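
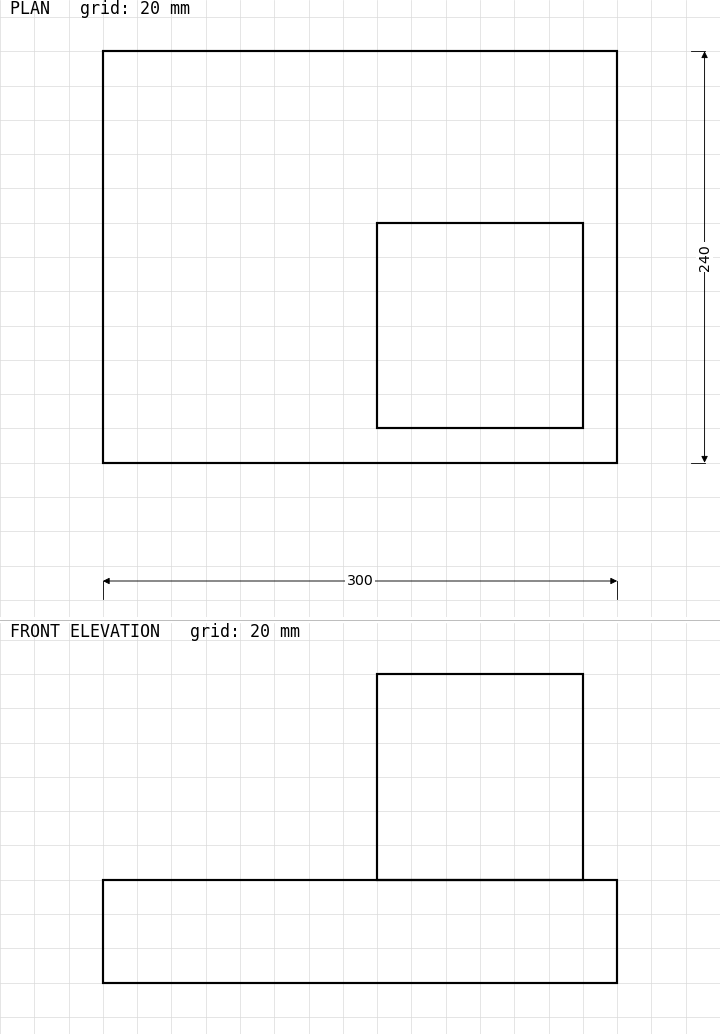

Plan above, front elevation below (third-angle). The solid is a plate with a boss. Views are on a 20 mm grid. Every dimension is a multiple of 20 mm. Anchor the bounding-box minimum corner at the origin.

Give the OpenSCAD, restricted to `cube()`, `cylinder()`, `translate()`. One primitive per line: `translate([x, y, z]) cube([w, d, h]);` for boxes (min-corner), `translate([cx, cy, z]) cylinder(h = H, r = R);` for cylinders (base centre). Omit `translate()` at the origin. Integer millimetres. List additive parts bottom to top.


cube([300, 240, 60]);
translate([160, 20, 60]) cube([120, 120, 120]);


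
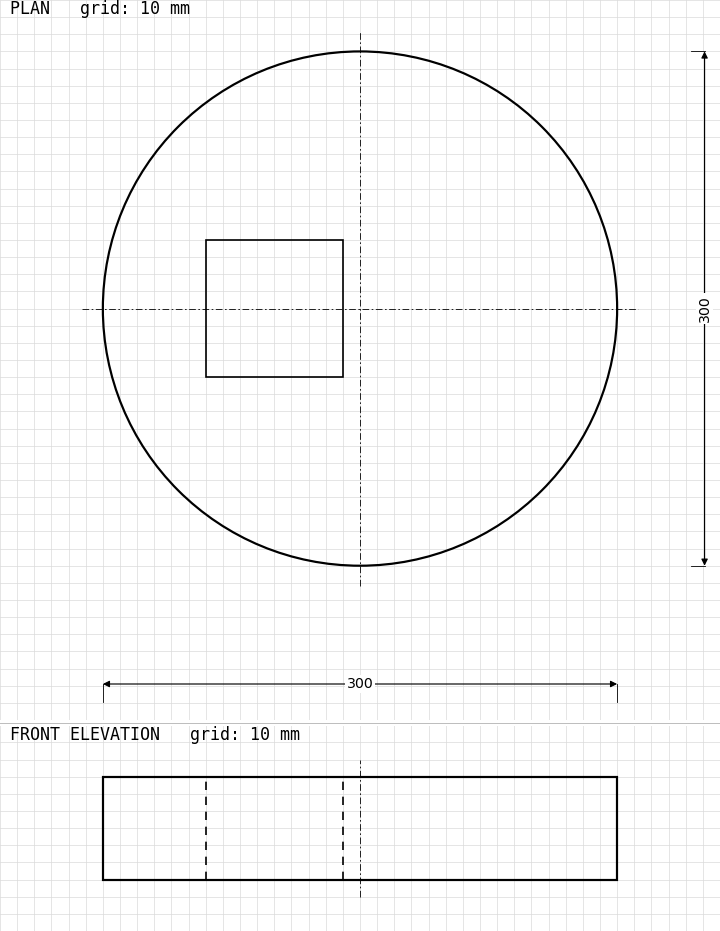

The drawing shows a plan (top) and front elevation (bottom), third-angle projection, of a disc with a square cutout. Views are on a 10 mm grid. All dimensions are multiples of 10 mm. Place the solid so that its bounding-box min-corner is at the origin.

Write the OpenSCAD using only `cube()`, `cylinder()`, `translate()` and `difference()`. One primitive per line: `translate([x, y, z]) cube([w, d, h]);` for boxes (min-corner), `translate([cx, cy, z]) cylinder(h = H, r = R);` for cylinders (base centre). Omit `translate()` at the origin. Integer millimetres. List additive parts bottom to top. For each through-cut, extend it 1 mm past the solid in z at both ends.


difference() {
  translate([150, 150, 0]) cylinder(h = 60, r = 150);
  translate([60, 110, -1]) cube([80, 80, 62]);
}


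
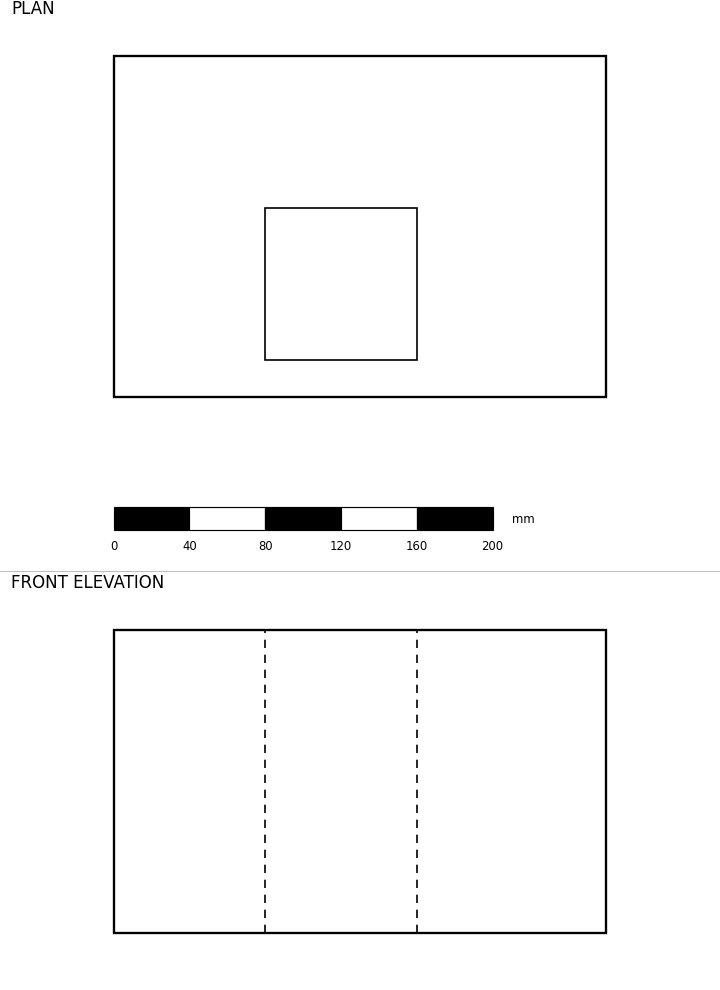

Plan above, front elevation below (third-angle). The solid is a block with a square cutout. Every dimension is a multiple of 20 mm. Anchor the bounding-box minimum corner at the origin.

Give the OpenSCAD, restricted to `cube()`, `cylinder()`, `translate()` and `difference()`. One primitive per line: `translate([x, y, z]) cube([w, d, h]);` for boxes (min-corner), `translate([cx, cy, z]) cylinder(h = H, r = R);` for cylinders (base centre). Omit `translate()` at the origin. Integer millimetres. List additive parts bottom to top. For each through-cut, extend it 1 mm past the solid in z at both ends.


difference() {
  cube([260, 180, 160]);
  translate([80, 20, -1]) cube([80, 80, 162]);
}


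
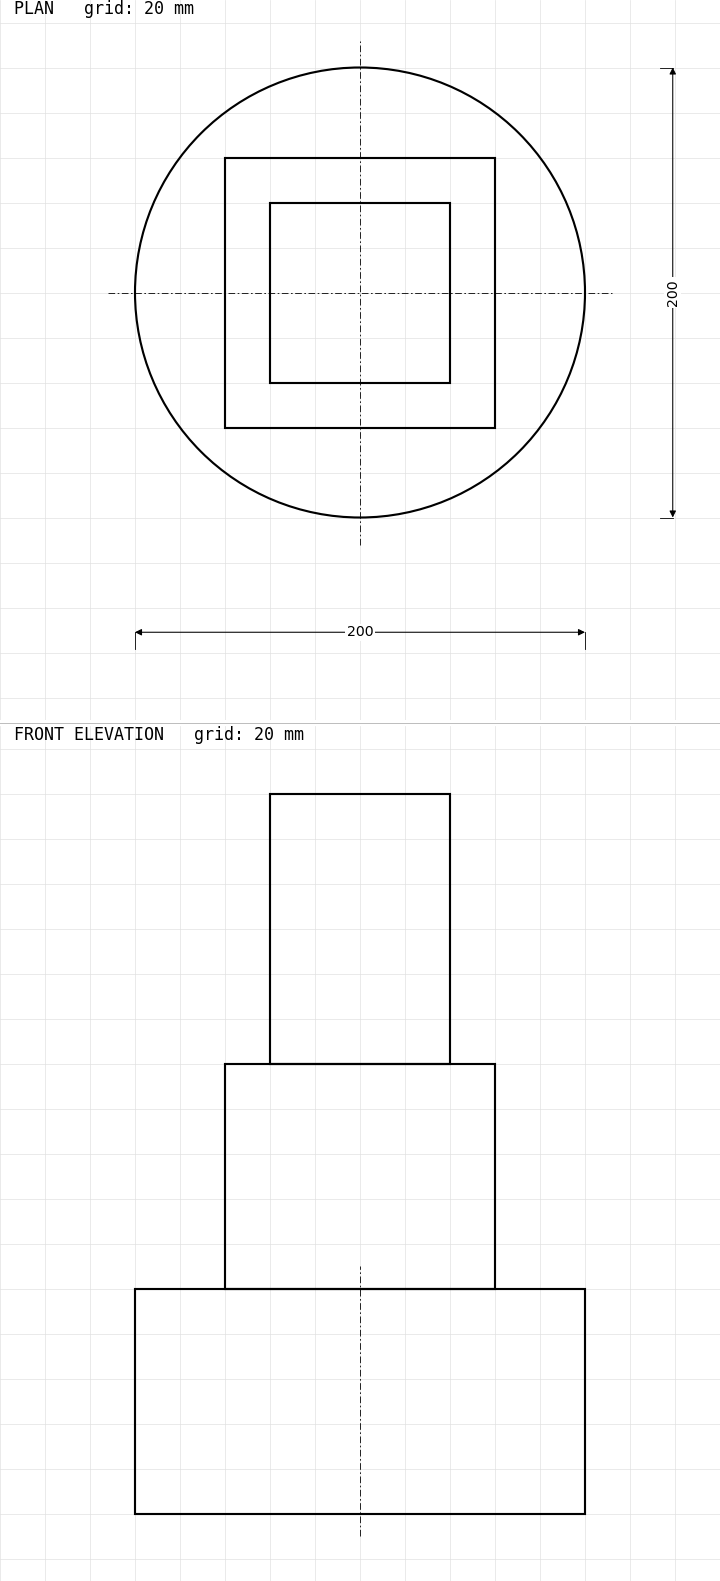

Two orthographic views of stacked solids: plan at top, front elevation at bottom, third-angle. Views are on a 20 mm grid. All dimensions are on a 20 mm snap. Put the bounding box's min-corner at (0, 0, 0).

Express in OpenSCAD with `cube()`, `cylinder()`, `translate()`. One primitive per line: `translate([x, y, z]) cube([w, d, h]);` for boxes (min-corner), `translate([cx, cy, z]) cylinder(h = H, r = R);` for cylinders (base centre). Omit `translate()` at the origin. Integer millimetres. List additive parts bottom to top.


translate([100, 100, 0]) cylinder(h = 100, r = 100);
translate([40, 40, 100]) cube([120, 120, 100]);
translate([60, 60, 200]) cube([80, 80, 120]);


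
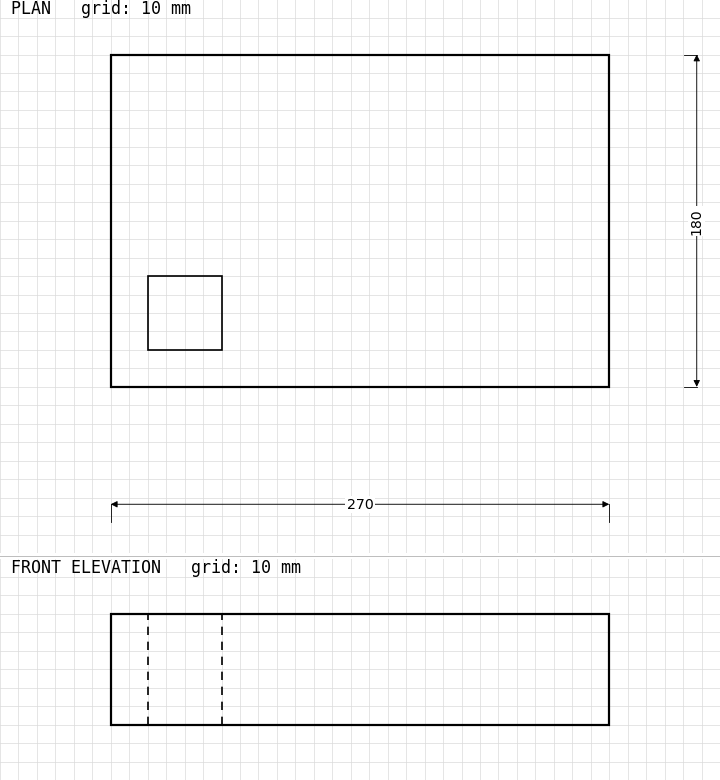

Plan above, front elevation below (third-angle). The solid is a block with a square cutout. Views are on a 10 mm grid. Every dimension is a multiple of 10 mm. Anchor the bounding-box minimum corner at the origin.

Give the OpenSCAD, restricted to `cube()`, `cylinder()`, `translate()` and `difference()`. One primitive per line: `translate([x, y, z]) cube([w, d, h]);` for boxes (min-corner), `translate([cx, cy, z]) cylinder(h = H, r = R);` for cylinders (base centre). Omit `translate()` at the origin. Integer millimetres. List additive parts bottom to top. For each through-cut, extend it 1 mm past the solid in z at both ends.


difference() {
  cube([270, 180, 60]);
  translate([20, 20, -1]) cube([40, 40, 62]);
}


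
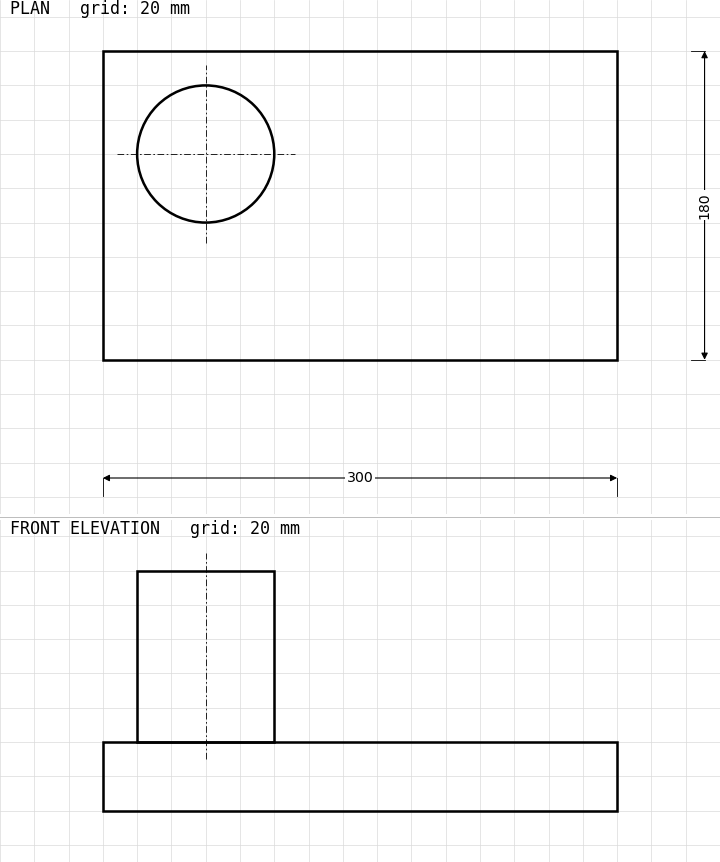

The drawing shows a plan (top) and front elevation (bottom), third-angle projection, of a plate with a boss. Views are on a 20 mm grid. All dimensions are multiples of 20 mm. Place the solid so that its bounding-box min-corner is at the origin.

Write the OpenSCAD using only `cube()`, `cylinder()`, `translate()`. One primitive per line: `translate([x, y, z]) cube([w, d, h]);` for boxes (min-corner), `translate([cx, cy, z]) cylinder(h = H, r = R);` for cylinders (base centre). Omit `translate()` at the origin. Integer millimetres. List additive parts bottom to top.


cube([300, 180, 40]);
translate([60, 120, 40]) cylinder(h = 100, r = 40);


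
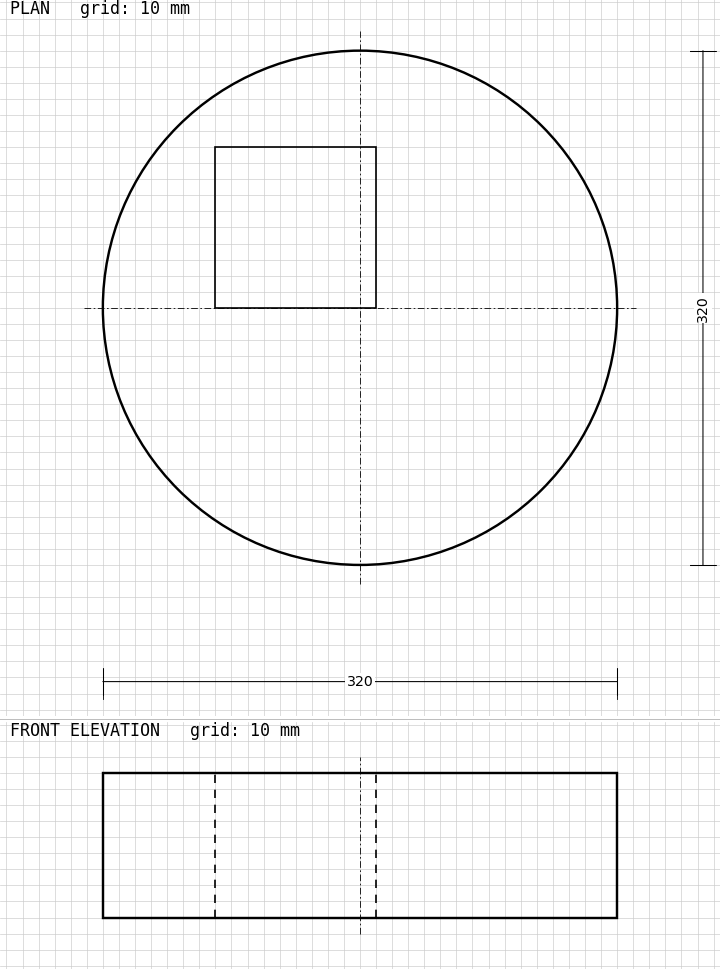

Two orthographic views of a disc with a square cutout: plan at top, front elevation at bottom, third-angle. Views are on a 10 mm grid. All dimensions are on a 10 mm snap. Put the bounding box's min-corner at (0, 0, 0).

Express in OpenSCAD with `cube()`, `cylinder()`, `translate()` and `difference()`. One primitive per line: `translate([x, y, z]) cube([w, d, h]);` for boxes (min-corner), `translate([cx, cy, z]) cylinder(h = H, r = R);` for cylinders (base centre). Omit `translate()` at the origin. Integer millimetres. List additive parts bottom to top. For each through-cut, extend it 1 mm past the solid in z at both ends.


difference() {
  translate([160, 160, 0]) cylinder(h = 90, r = 160);
  translate([70, 160, -1]) cube([100, 100, 92]);
}


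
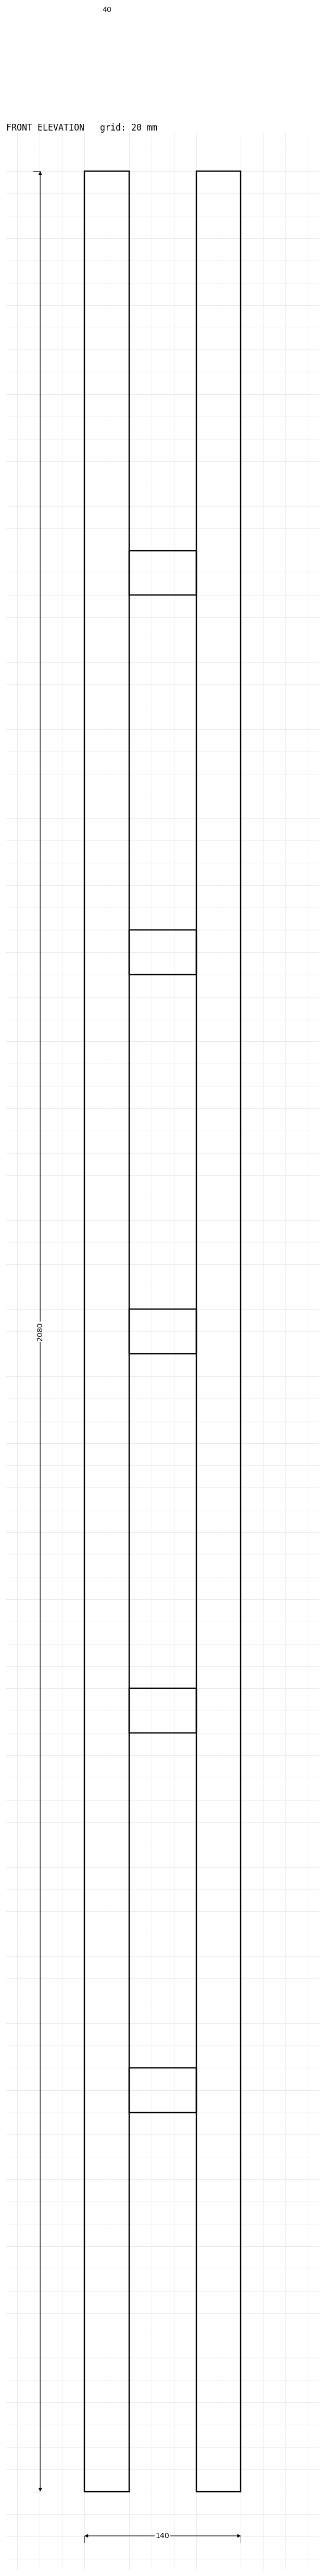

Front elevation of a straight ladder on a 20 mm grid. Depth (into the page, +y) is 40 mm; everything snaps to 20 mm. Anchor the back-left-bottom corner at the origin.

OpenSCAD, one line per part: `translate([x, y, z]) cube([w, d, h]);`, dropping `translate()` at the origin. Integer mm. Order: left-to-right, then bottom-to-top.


cube([40, 40, 2080]);
translate([40, 0, 340]) cube([60, 40, 40]);
translate([40, 0, 680]) cube([60, 40, 40]);
translate([40, 0, 1020]) cube([60, 40, 40]);
translate([40, 0, 1360]) cube([60, 40, 40]);
translate([40, 0, 1700]) cube([60, 40, 40]);
translate([100, 0, 0]) cube([40, 40, 2080]);


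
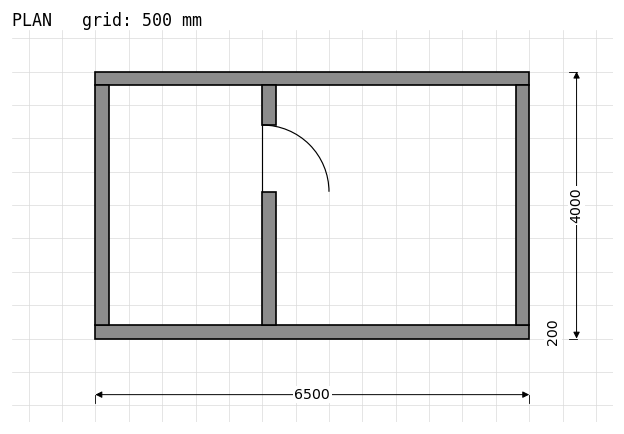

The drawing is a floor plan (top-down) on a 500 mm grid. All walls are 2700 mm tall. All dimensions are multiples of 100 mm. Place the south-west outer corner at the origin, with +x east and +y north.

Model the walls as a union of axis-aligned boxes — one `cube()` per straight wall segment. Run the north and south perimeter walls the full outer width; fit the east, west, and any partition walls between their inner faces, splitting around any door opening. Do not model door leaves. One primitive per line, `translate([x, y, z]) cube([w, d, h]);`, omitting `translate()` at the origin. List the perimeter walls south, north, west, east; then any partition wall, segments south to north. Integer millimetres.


cube([6500, 200, 2700]);
translate([0, 3800, 0]) cube([6500, 200, 2700]);
translate([0, 200, 0]) cube([200, 3600, 2700]);
translate([6300, 200, 0]) cube([200, 3600, 2700]);
translate([2500, 200, 0]) cube([200, 2000, 2700]);
translate([2500, 3200, 0]) cube([200, 600, 2700]);


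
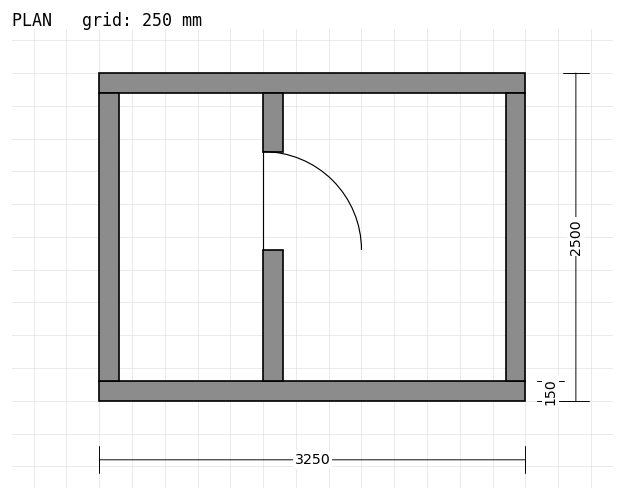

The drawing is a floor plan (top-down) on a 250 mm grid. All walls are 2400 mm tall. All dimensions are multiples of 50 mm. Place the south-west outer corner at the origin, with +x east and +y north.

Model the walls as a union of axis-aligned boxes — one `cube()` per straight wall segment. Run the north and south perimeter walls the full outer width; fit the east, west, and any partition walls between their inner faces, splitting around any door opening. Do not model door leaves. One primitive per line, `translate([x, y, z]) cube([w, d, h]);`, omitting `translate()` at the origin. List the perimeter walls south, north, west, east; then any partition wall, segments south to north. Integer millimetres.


cube([3250, 150, 2400]);
translate([0, 2350, 0]) cube([3250, 150, 2400]);
translate([0, 150, 0]) cube([150, 2200, 2400]);
translate([3100, 150, 0]) cube([150, 2200, 2400]);
translate([1250, 150, 0]) cube([150, 1000, 2400]);
translate([1250, 1900, 0]) cube([150, 450, 2400]);


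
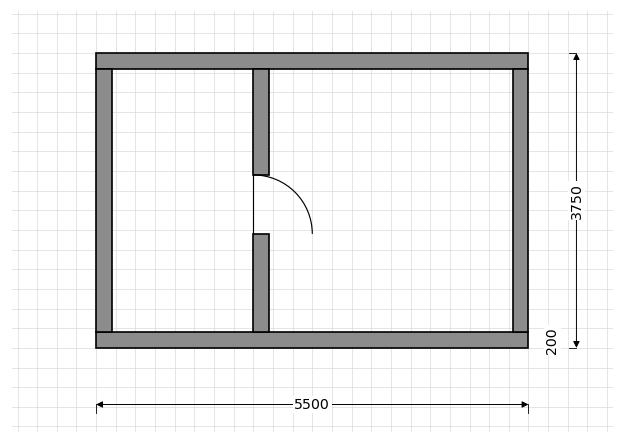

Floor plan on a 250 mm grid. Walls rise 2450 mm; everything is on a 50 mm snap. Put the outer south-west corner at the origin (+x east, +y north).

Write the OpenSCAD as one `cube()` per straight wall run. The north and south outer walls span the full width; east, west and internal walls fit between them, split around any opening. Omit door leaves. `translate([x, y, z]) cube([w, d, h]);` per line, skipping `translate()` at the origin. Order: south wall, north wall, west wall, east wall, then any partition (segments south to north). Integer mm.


cube([5500, 200, 2450]);
translate([0, 3550, 0]) cube([5500, 200, 2450]);
translate([0, 200, 0]) cube([200, 3350, 2450]);
translate([5300, 200, 0]) cube([200, 3350, 2450]);
translate([2000, 200, 0]) cube([200, 1250, 2450]);
translate([2000, 2200, 0]) cube([200, 1350, 2450]);


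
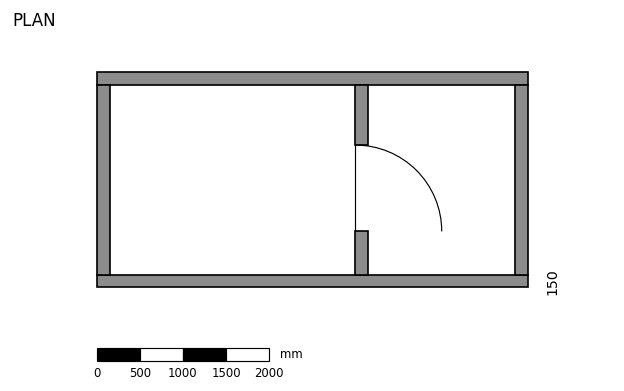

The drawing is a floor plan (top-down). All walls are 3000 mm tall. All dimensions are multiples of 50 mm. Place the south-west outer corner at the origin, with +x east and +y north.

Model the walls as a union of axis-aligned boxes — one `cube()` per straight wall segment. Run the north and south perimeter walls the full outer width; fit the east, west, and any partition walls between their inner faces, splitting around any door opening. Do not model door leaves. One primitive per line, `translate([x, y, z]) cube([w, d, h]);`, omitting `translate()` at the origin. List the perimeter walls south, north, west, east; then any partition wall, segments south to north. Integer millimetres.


cube([5000, 150, 3000]);
translate([0, 2350, 0]) cube([5000, 150, 3000]);
translate([0, 150, 0]) cube([150, 2200, 3000]);
translate([4850, 150, 0]) cube([150, 2200, 3000]);
translate([3000, 150, 0]) cube([150, 500, 3000]);
translate([3000, 1650, 0]) cube([150, 700, 3000]);


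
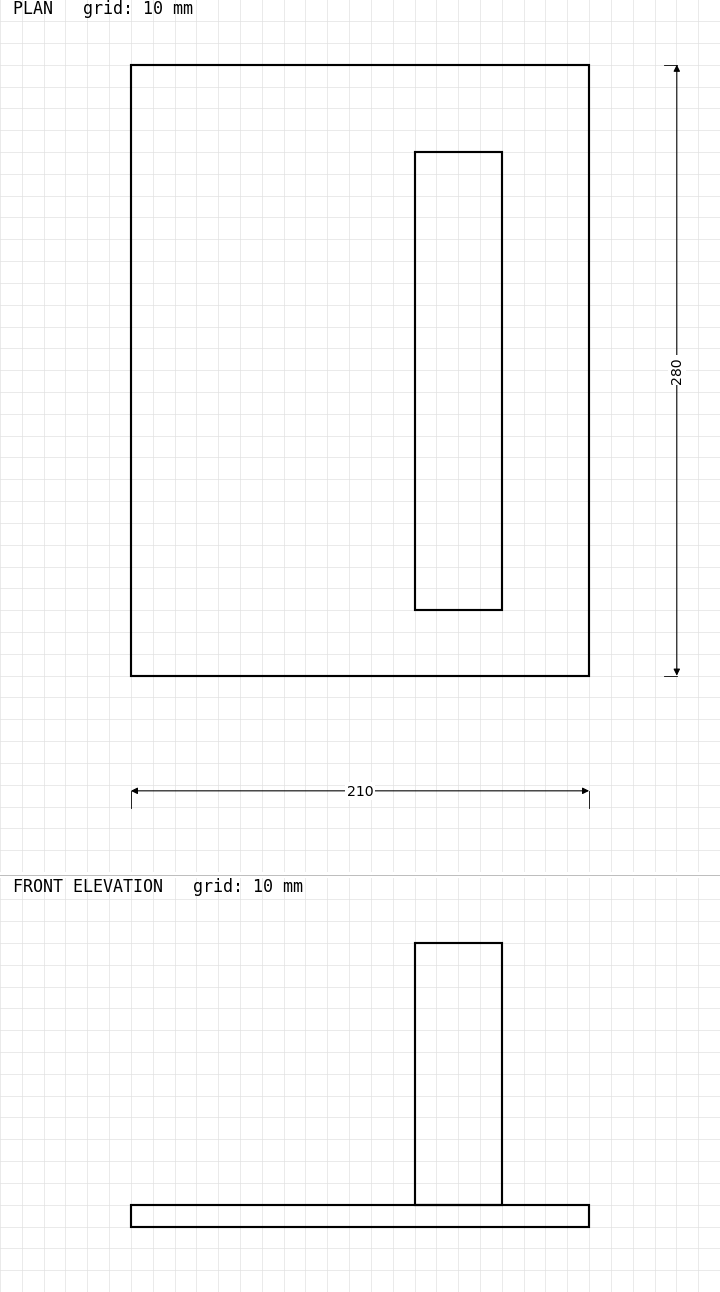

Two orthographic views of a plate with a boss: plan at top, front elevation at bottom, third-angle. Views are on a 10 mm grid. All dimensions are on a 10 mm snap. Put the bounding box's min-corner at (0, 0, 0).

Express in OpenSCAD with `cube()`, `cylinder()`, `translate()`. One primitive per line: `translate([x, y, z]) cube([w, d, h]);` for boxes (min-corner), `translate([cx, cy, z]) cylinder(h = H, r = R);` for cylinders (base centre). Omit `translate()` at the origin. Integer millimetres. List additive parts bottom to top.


cube([210, 280, 10]);
translate([130, 30, 10]) cube([40, 210, 120]);


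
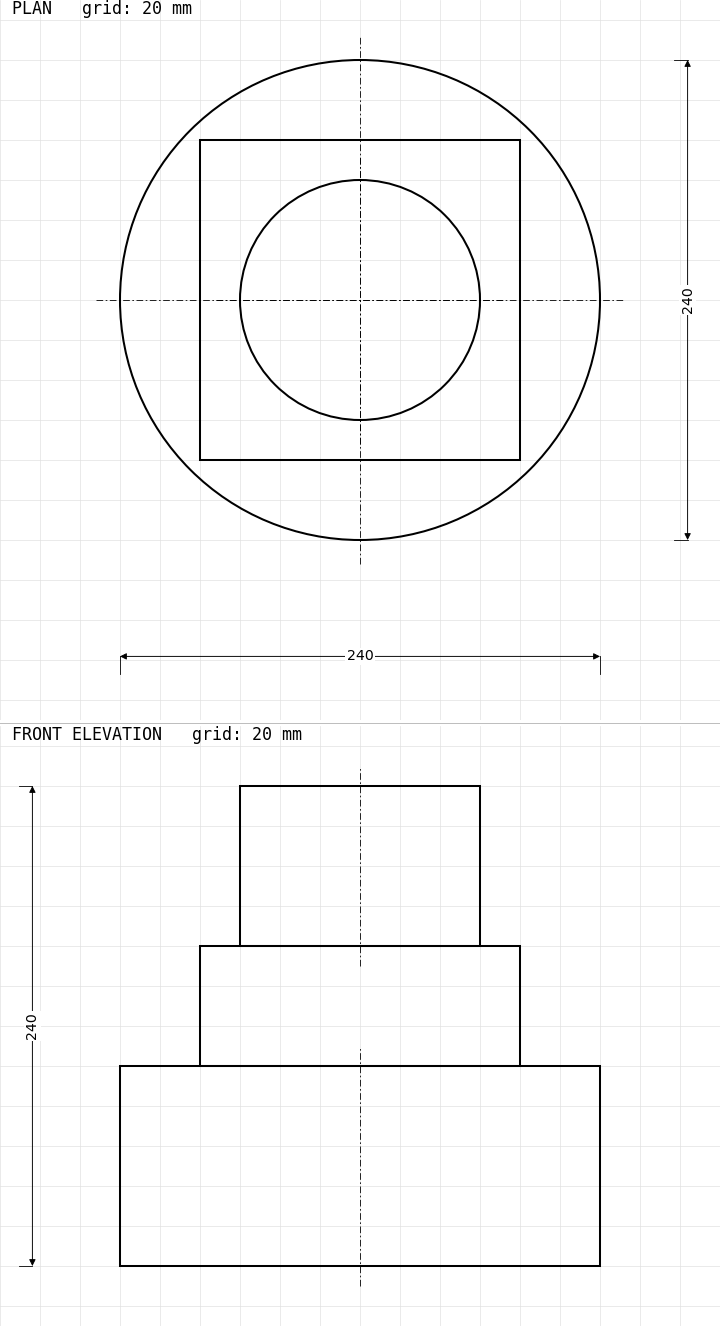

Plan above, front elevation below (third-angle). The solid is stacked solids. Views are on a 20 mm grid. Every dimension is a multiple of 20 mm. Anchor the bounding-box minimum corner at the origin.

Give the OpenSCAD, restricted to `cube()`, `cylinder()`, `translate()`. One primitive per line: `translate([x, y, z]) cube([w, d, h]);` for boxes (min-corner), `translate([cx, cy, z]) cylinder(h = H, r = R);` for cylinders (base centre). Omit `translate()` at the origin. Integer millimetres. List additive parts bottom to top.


translate([120, 120, 0]) cylinder(h = 100, r = 120);
translate([40, 40, 100]) cube([160, 160, 60]);
translate([120, 120, 160]) cylinder(h = 80, r = 60);


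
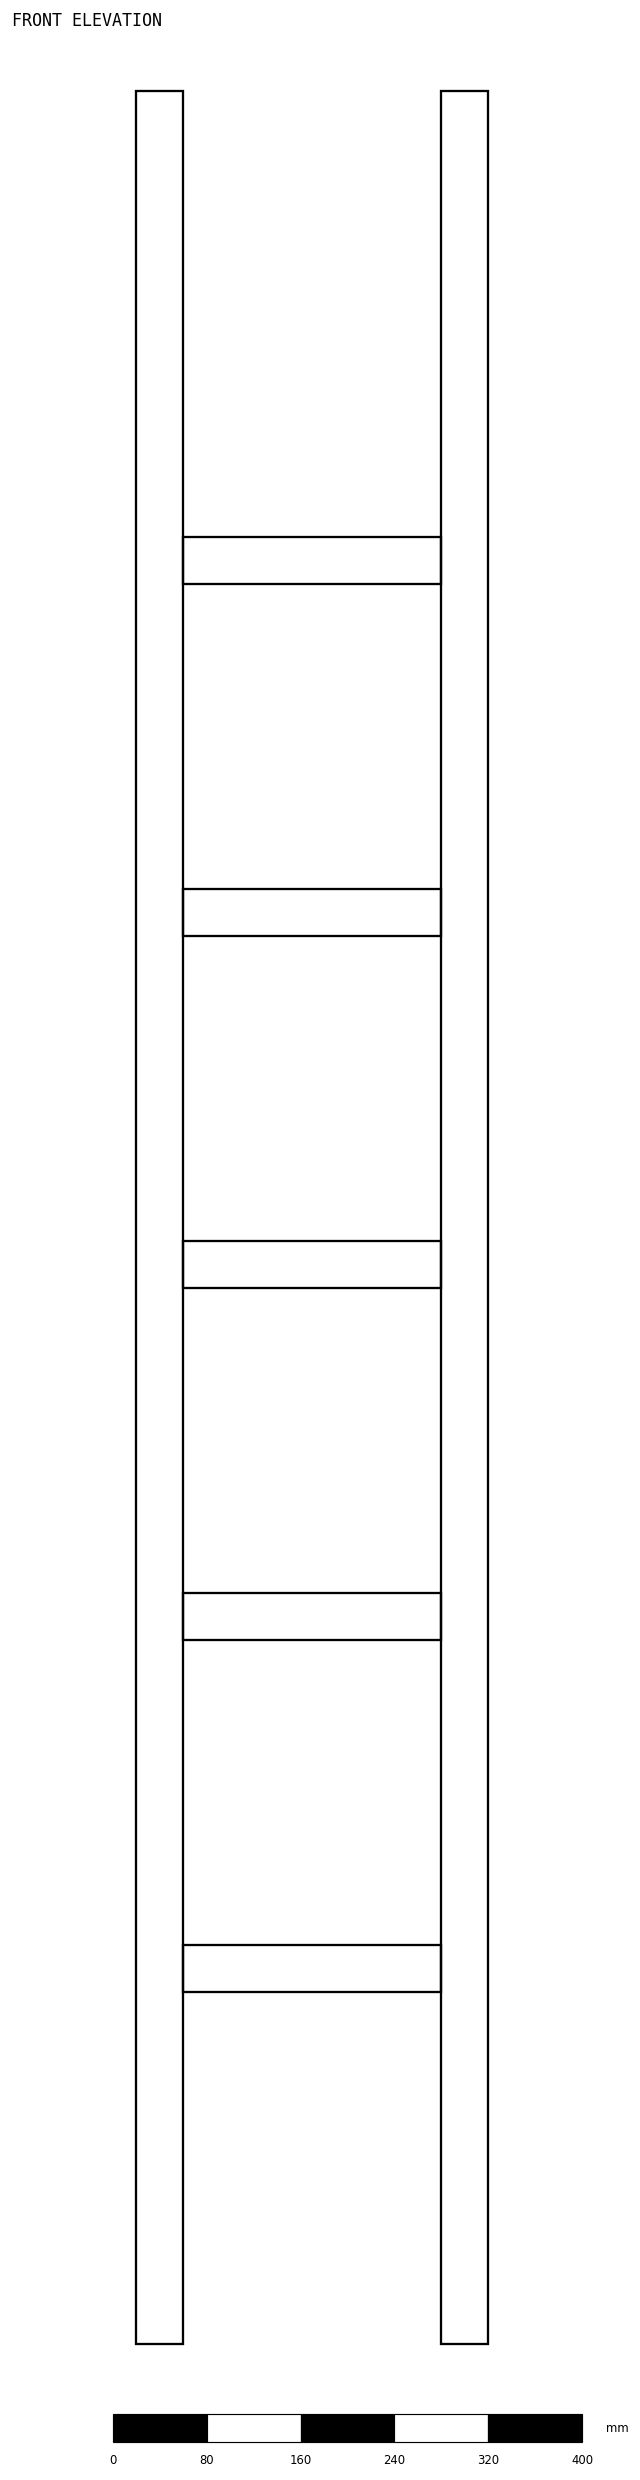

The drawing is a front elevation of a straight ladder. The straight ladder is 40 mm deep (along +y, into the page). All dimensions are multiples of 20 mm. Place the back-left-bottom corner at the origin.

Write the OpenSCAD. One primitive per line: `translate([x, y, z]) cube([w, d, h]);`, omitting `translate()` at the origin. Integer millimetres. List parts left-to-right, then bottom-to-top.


cube([40, 40, 1920]);
translate([40, 0, 300]) cube([220, 40, 40]);
translate([40, 0, 600]) cube([220, 40, 40]);
translate([40, 0, 900]) cube([220, 40, 40]);
translate([40, 0, 1200]) cube([220, 40, 40]);
translate([40, 0, 1500]) cube([220, 40, 40]);
translate([260, 0, 0]) cube([40, 40, 1920]);


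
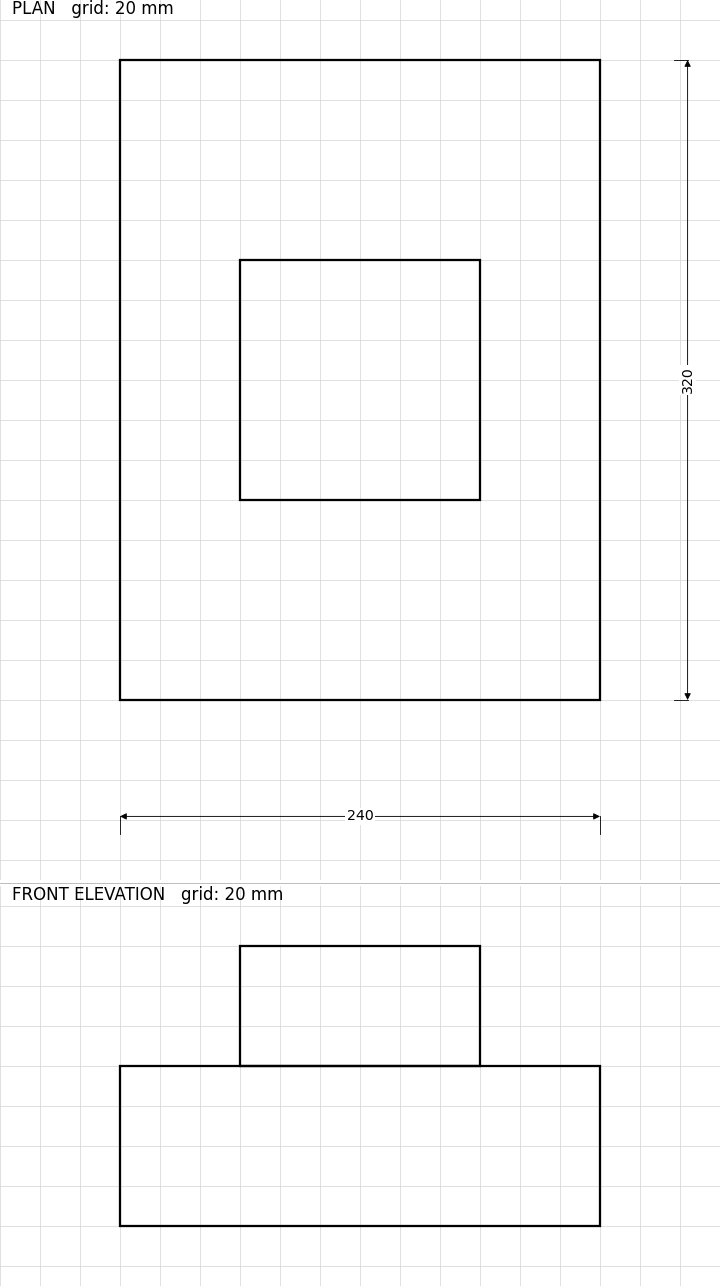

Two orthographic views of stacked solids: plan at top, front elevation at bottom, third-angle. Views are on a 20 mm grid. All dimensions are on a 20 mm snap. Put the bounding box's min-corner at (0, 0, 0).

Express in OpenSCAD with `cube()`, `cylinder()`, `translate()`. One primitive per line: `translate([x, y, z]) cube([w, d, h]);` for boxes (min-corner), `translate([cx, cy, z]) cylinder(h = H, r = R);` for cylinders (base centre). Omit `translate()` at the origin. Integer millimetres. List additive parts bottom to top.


cube([240, 320, 80]);
translate([60, 100, 80]) cube([120, 120, 60]);


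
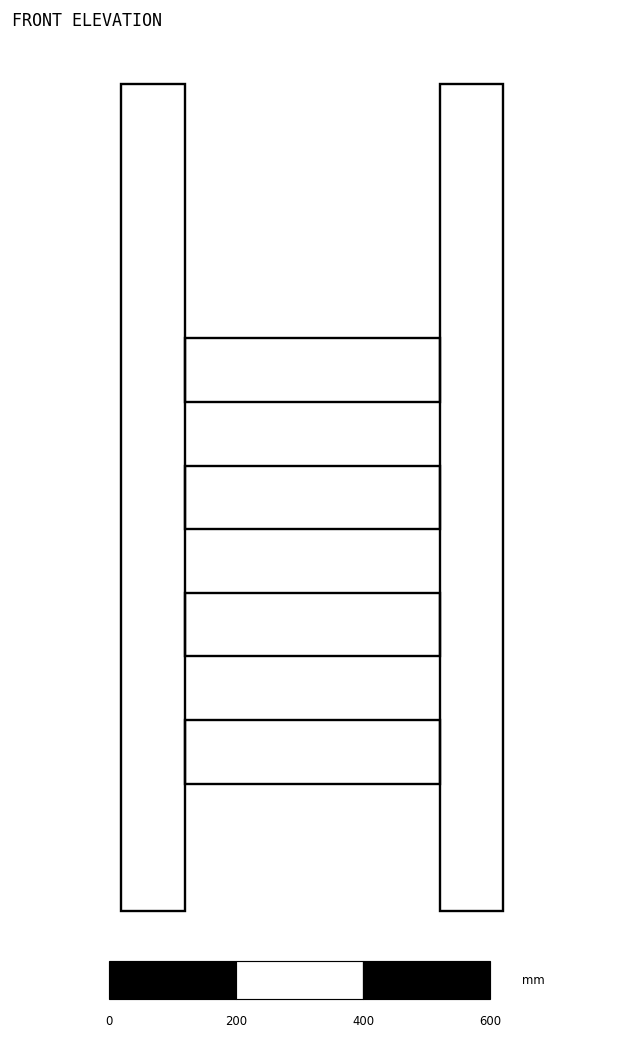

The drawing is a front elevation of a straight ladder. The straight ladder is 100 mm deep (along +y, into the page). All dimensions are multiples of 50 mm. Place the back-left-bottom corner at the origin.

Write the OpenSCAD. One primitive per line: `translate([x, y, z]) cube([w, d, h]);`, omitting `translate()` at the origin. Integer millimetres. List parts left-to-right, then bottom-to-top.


cube([100, 100, 1300]);
translate([100, 0, 200]) cube([400, 100, 100]);
translate([100, 0, 400]) cube([400, 100, 100]);
translate([100, 0, 600]) cube([400, 100, 100]);
translate([100, 0, 800]) cube([400, 100, 100]);
translate([500, 0, 0]) cube([100, 100, 1300]);


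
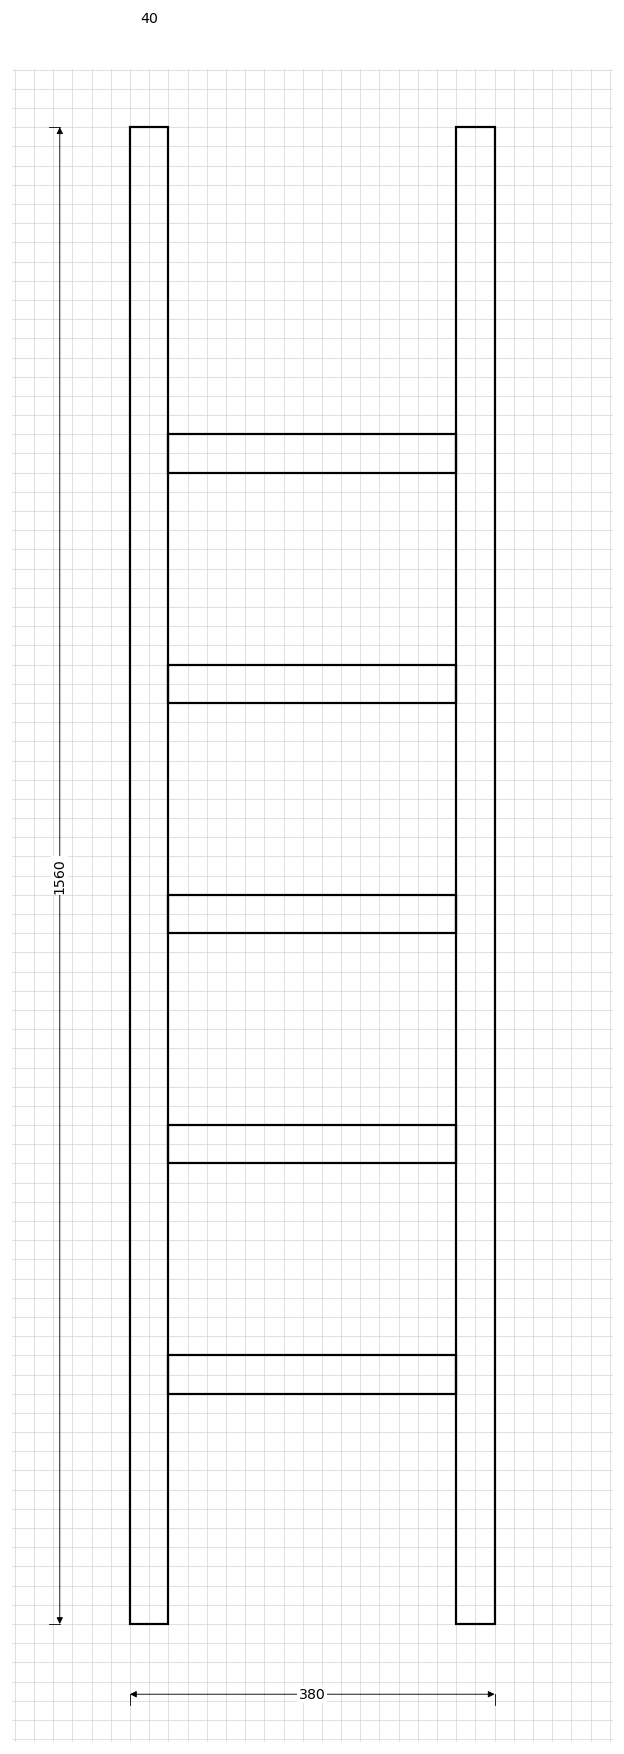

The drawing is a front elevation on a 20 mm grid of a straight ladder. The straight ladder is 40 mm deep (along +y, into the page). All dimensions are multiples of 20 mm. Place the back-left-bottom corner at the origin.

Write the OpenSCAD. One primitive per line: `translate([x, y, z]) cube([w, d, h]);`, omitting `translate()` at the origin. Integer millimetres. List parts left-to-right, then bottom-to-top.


cube([40, 40, 1560]);
translate([40, 0, 240]) cube([300, 40, 40]);
translate([40, 0, 480]) cube([300, 40, 40]);
translate([40, 0, 720]) cube([300, 40, 40]);
translate([40, 0, 960]) cube([300, 40, 40]);
translate([40, 0, 1200]) cube([300, 40, 40]);
translate([340, 0, 0]) cube([40, 40, 1560]);


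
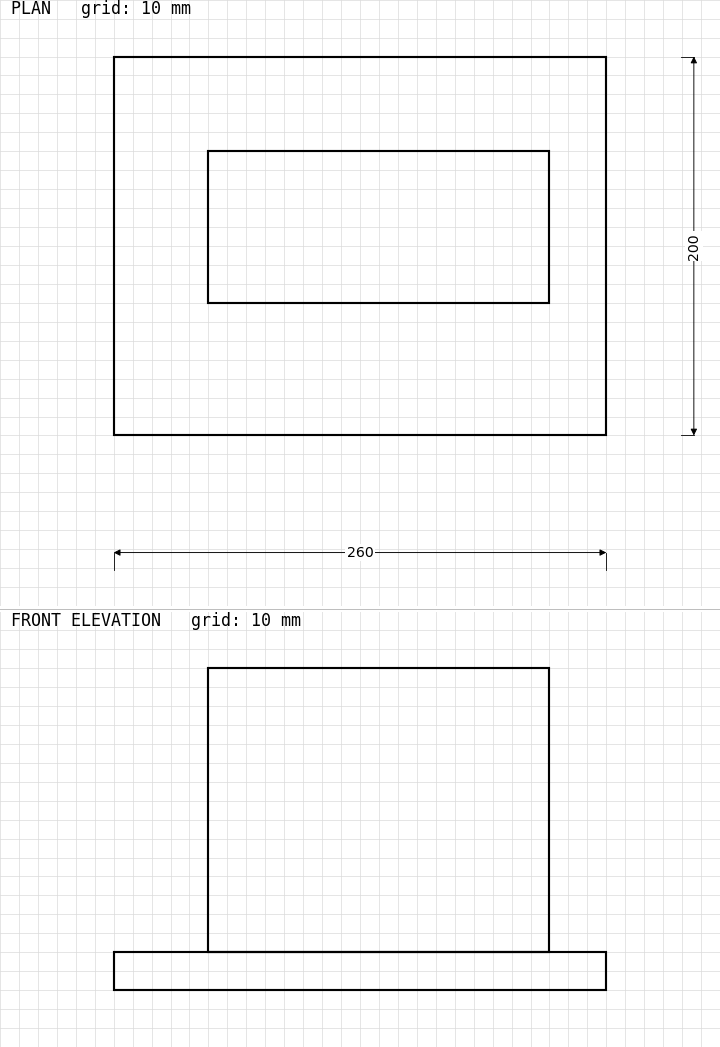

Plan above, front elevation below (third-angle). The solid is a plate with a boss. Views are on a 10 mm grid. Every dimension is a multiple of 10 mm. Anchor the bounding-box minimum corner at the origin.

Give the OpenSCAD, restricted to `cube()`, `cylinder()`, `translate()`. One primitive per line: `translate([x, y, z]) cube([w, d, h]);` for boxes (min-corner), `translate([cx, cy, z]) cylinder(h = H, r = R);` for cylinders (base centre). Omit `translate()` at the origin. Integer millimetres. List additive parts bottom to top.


cube([260, 200, 20]);
translate([50, 70, 20]) cube([180, 80, 150]);


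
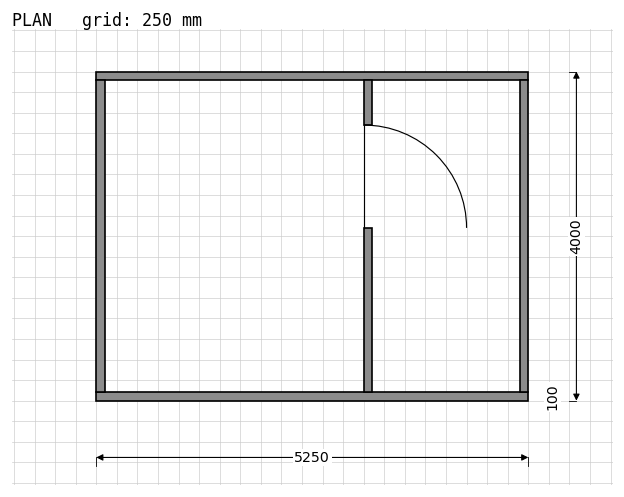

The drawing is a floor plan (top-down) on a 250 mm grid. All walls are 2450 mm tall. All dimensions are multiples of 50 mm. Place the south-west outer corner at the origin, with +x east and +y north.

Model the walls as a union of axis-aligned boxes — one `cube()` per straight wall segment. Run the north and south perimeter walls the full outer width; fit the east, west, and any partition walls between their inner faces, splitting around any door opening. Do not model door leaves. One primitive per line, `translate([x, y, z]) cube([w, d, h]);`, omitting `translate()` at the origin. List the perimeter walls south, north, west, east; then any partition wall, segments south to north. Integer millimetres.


cube([5250, 100, 2450]);
translate([0, 3900, 0]) cube([5250, 100, 2450]);
translate([0, 100, 0]) cube([100, 3800, 2450]);
translate([5150, 100, 0]) cube([100, 3800, 2450]);
translate([3250, 100, 0]) cube([100, 2000, 2450]);
translate([3250, 3350, 0]) cube([100, 550, 2450]);


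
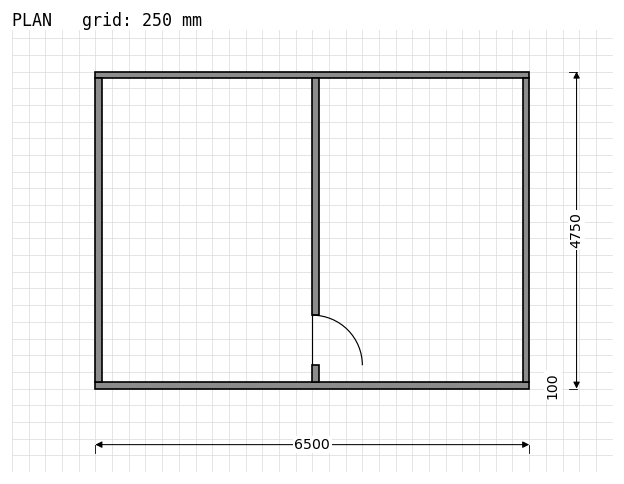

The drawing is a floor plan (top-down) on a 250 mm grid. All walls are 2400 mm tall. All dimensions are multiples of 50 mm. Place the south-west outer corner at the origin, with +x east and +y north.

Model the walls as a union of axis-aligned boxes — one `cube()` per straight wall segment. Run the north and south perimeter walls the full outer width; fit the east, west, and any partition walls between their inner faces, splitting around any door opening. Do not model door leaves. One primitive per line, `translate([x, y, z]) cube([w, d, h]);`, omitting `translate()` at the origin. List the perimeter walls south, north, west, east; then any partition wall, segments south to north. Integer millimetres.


cube([6500, 100, 2400]);
translate([0, 4650, 0]) cube([6500, 100, 2400]);
translate([0, 100, 0]) cube([100, 4550, 2400]);
translate([6400, 100, 0]) cube([100, 4550, 2400]);
translate([3250, 100, 0]) cube([100, 250, 2400]);
translate([3250, 1100, 0]) cube([100, 3550, 2400]);


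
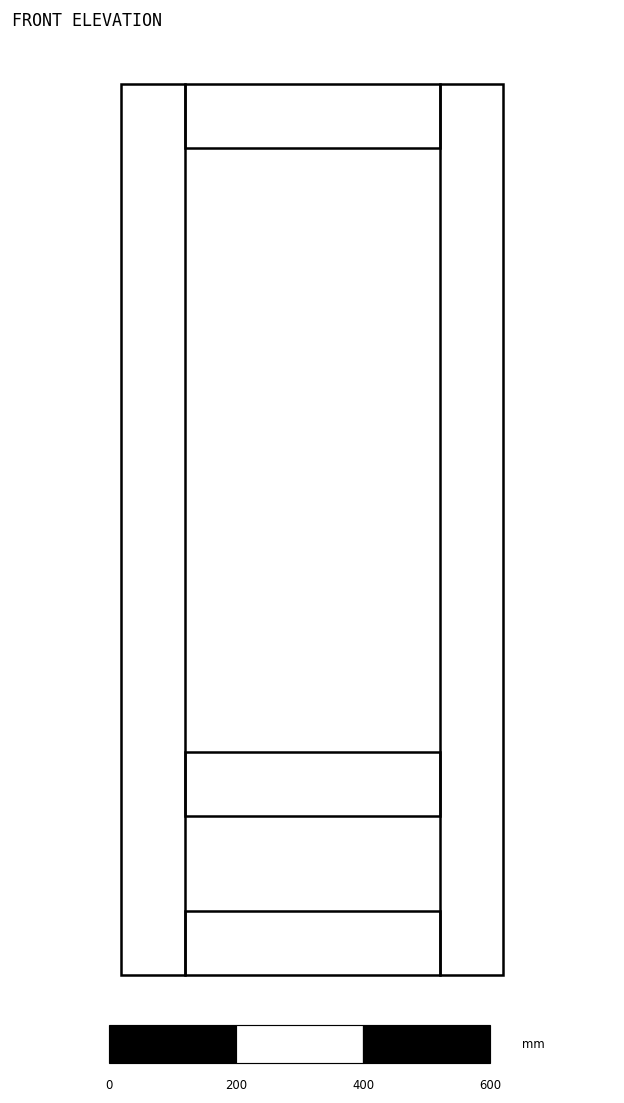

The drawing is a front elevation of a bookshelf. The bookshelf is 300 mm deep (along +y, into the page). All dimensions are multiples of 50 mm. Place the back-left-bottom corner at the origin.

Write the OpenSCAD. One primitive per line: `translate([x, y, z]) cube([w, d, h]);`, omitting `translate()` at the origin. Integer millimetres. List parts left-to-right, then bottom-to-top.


cube([100, 300, 1400]);
translate([100, 0, 0]) cube([400, 300, 100]);
translate([100, 0, 250]) cube([400, 300, 100]);
translate([100, 0, 1300]) cube([400, 300, 100]);
translate([500, 0, 0]) cube([100, 300, 1400]);


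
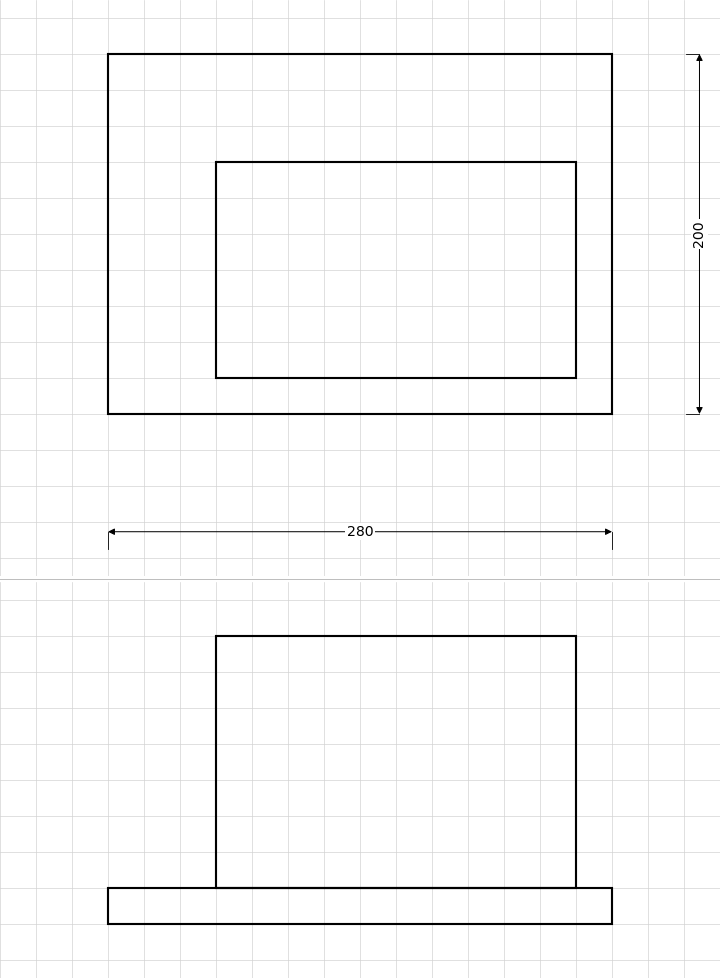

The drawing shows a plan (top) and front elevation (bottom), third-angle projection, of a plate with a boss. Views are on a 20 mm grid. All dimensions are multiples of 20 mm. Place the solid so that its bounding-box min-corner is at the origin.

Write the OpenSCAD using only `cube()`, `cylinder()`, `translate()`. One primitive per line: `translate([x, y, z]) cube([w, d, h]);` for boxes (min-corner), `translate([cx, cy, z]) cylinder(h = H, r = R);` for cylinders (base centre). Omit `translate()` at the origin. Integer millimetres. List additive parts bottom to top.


cube([280, 200, 20]);
translate([60, 20, 20]) cube([200, 120, 140]);


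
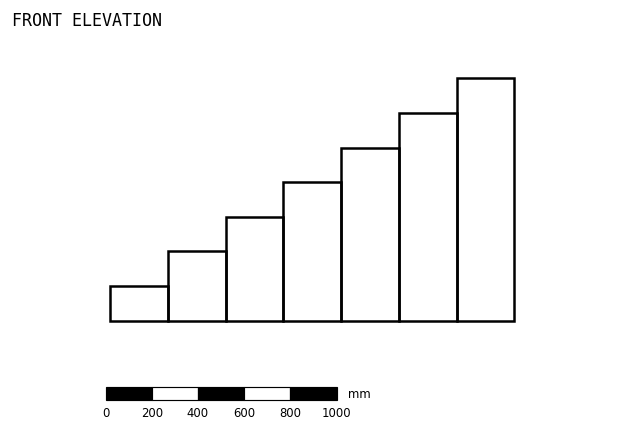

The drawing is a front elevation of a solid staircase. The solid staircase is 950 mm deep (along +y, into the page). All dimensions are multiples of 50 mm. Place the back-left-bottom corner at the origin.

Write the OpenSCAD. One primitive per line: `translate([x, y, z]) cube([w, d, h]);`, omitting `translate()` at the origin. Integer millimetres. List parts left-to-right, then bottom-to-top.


cube([250, 950, 150]);
translate([250, 0, 0]) cube([250, 950, 300]);
translate([500, 0, 0]) cube([250, 950, 450]);
translate([750, 0, 0]) cube([250, 950, 600]);
translate([1000, 0, 0]) cube([250, 950, 750]);
translate([1250, 0, 0]) cube([250, 950, 900]);
translate([1500, 0, 0]) cube([250, 950, 1050]);


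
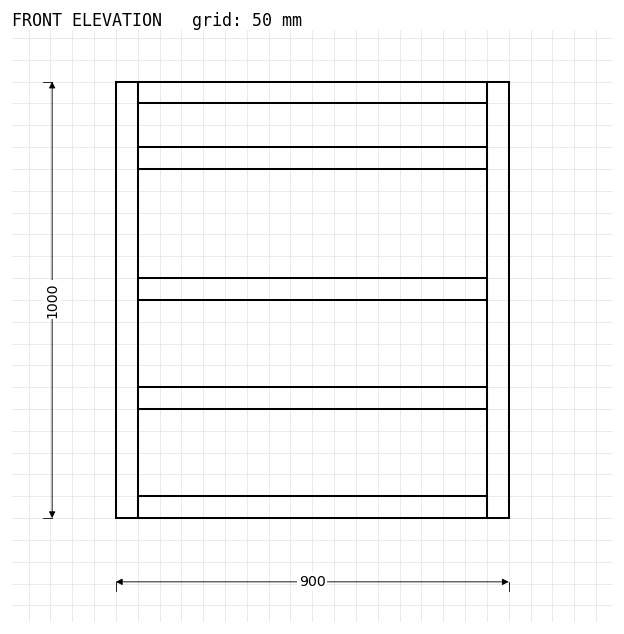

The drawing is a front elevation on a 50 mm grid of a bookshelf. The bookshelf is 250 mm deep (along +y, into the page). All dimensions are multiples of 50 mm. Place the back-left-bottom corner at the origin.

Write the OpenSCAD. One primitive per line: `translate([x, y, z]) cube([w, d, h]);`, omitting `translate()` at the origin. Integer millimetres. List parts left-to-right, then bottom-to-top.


cube([50, 250, 1000]);
translate([50, 0, 0]) cube([800, 250, 50]);
translate([50, 0, 250]) cube([800, 250, 50]);
translate([50, 0, 500]) cube([800, 250, 50]);
translate([50, 0, 800]) cube([800, 250, 50]);
translate([50, 0, 950]) cube([800, 250, 50]);
translate([850, 0, 0]) cube([50, 250, 1000]);


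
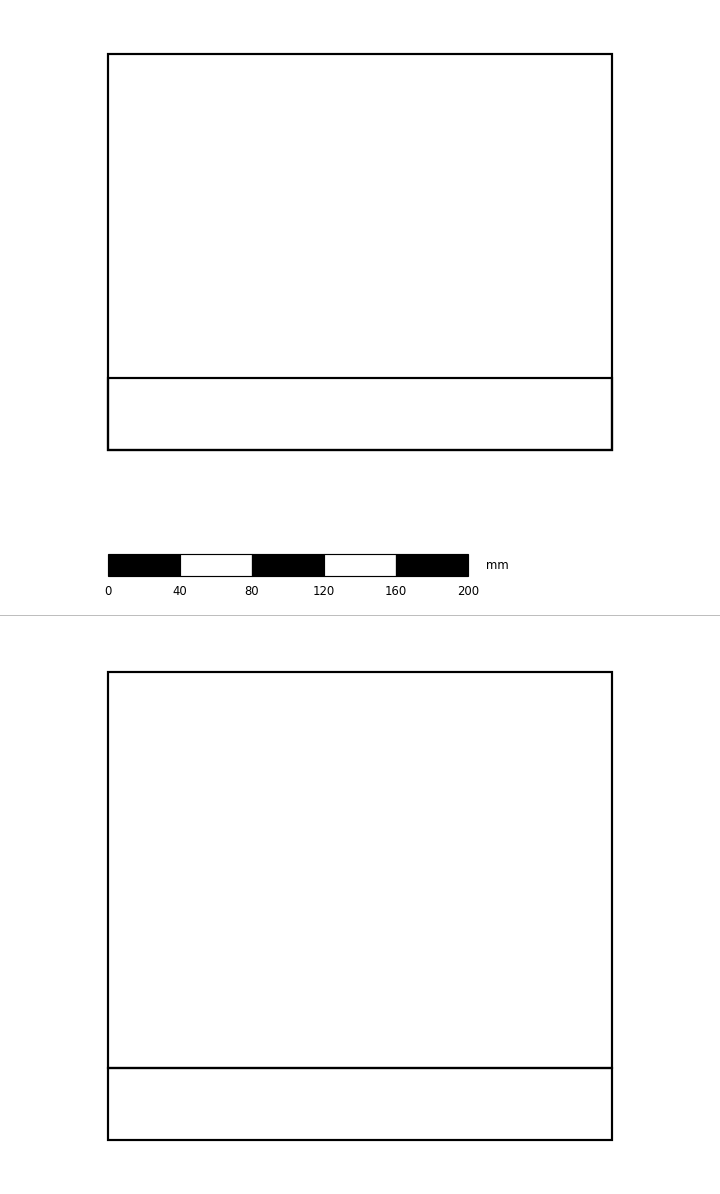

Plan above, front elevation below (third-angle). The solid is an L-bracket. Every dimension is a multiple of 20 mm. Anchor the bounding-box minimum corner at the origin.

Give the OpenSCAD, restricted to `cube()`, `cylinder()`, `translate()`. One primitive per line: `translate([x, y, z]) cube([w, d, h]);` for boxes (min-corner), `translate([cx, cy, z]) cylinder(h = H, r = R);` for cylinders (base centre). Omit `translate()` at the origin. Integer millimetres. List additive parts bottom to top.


cube([280, 220, 40]);
translate([0, 0, 40]) cube([280, 40, 220]);


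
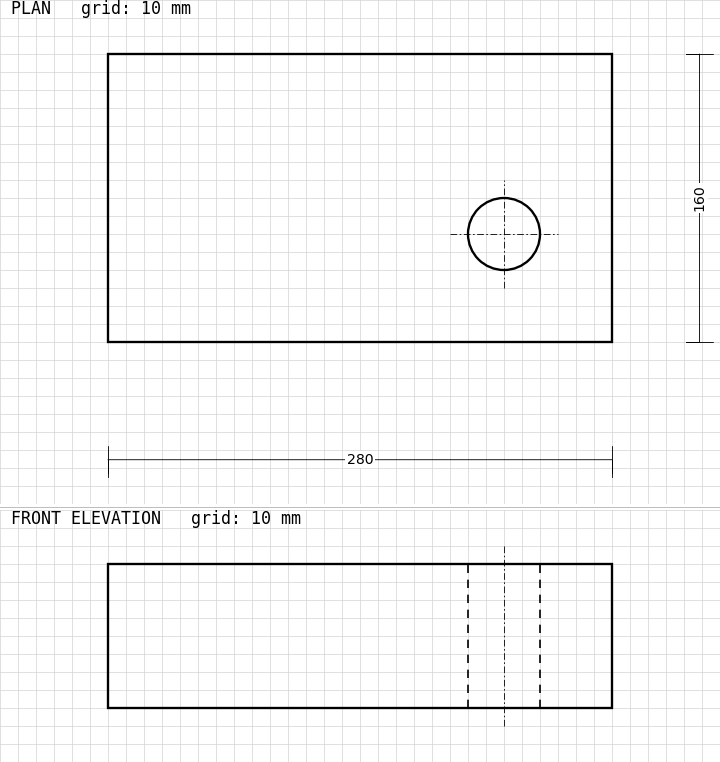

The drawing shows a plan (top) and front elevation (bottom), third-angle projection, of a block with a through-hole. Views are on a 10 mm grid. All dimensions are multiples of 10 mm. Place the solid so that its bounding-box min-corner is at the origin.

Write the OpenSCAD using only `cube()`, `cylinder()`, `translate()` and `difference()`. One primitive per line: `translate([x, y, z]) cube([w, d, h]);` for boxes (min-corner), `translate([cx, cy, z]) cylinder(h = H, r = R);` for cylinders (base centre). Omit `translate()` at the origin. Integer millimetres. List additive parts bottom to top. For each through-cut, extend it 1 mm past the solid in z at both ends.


difference() {
  cube([280, 160, 80]);
  translate([220, 60, -1]) cylinder(h = 82, r = 20);
}


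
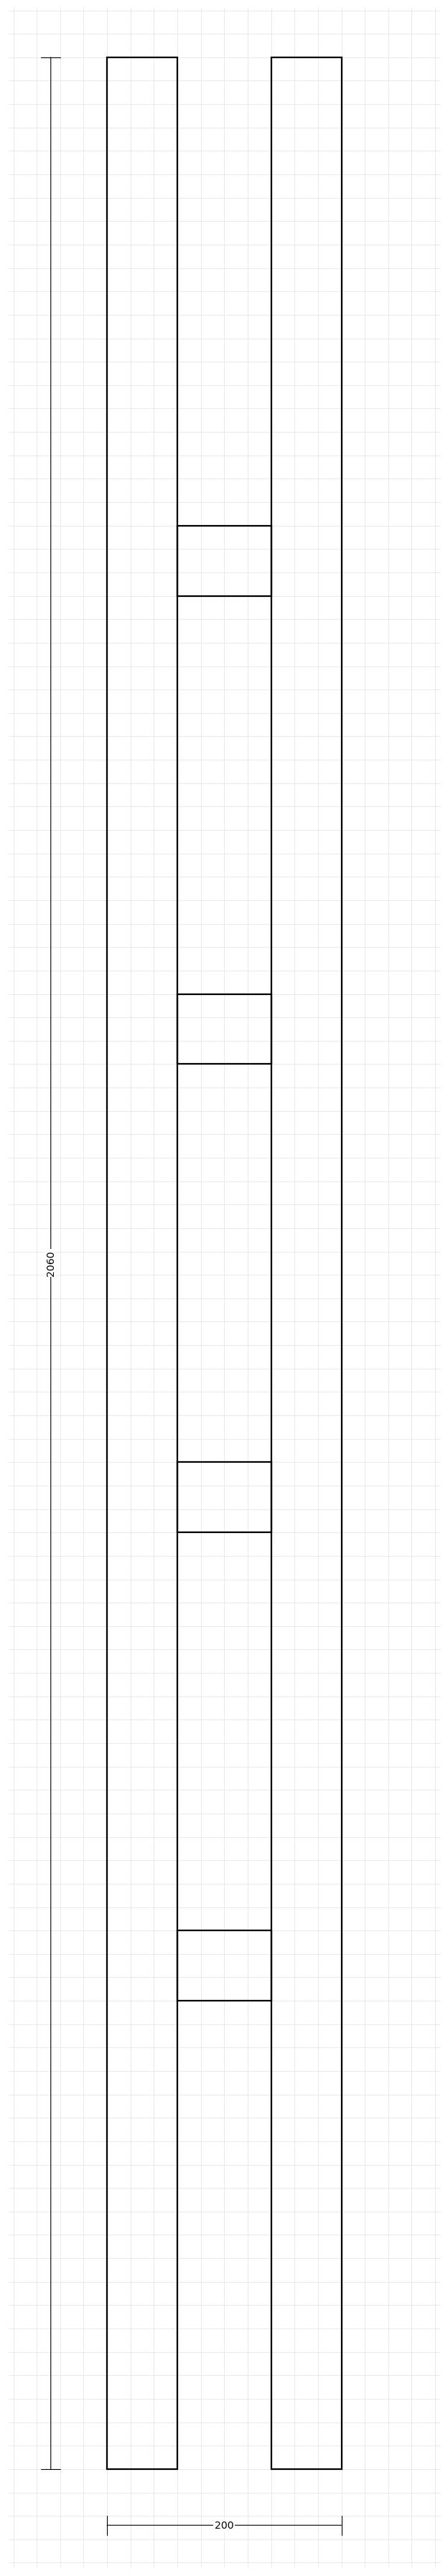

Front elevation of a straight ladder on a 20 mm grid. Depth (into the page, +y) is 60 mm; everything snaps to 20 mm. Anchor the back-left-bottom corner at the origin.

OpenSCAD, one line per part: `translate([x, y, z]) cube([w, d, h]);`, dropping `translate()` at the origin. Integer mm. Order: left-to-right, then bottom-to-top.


cube([60, 60, 2060]);
translate([60, 0, 400]) cube([80, 60, 60]);
translate([60, 0, 800]) cube([80, 60, 60]);
translate([60, 0, 1200]) cube([80, 60, 60]);
translate([60, 0, 1600]) cube([80, 60, 60]);
translate([140, 0, 0]) cube([60, 60, 2060]);


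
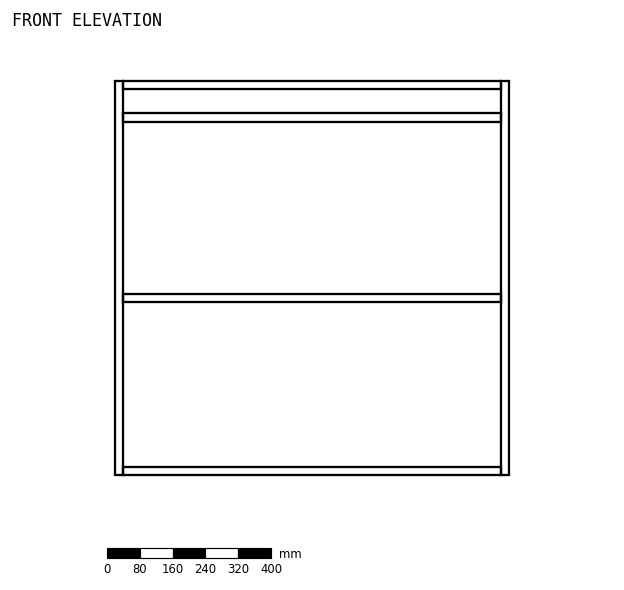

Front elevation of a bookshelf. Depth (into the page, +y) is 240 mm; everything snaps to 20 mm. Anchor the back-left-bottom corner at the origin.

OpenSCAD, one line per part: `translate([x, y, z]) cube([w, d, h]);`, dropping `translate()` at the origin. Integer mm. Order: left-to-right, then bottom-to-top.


cube([20, 240, 960]);
translate([20, 0, 0]) cube([920, 240, 20]);
translate([20, 0, 420]) cube([920, 240, 20]);
translate([20, 0, 860]) cube([920, 240, 20]);
translate([20, 0, 940]) cube([920, 240, 20]);
translate([940, 0, 0]) cube([20, 240, 960]);


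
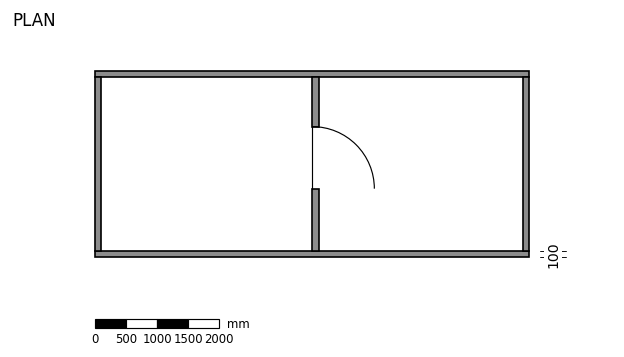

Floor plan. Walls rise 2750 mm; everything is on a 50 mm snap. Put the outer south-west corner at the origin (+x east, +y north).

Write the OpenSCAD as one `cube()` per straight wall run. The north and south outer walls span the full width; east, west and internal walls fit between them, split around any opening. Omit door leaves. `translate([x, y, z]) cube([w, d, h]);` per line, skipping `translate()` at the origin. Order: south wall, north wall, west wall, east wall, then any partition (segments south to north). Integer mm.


cube([7000, 100, 2750]);
translate([0, 2900, 0]) cube([7000, 100, 2750]);
translate([0, 100, 0]) cube([100, 2800, 2750]);
translate([6900, 100, 0]) cube([100, 2800, 2750]);
translate([3500, 100, 0]) cube([100, 1000, 2750]);
translate([3500, 2100, 0]) cube([100, 800, 2750]);


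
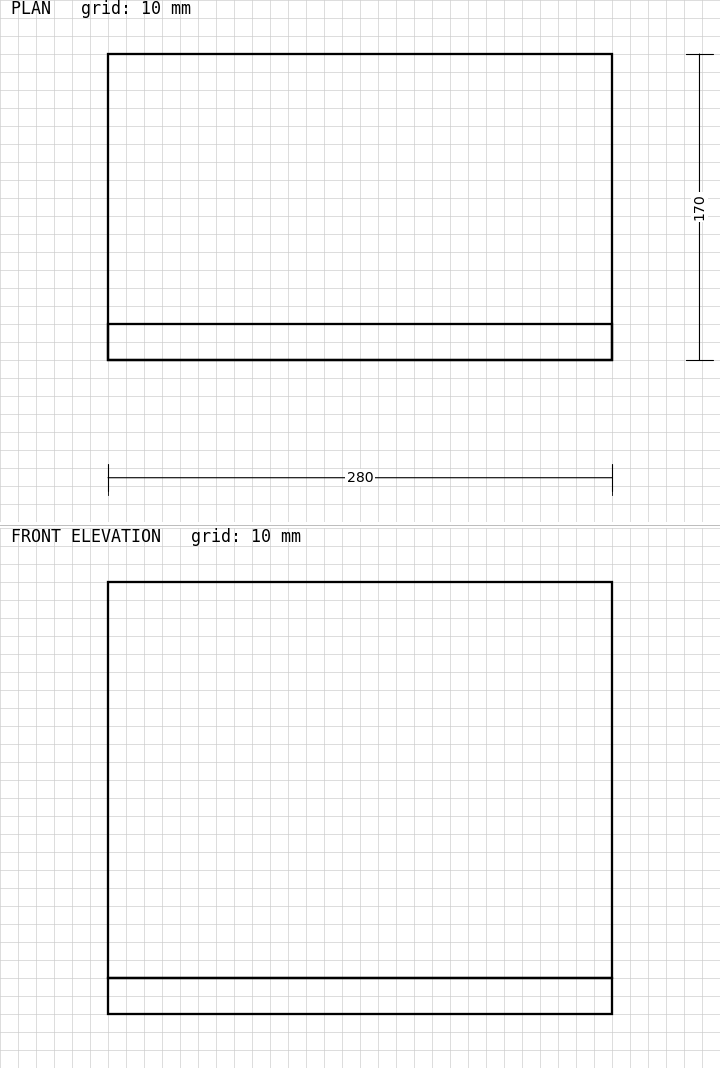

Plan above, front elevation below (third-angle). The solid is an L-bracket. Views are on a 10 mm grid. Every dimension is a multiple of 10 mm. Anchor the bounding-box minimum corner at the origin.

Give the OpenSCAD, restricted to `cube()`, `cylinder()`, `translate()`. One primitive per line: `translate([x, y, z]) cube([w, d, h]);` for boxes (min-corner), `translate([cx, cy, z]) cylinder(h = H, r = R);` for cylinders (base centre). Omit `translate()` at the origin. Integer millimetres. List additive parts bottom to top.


cube([280, 170, 20]);
translate([0, 0, 20]) cube([280, 20, 220]);


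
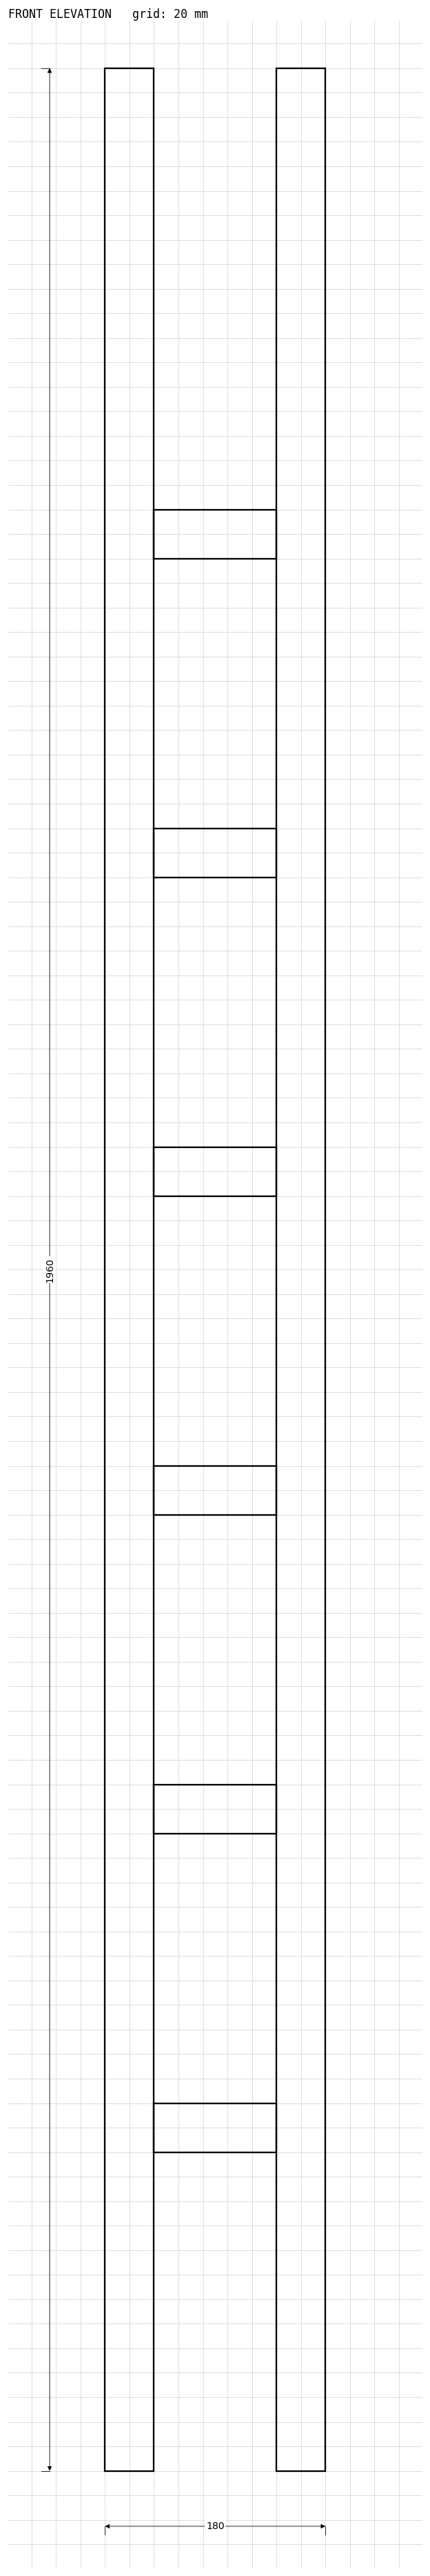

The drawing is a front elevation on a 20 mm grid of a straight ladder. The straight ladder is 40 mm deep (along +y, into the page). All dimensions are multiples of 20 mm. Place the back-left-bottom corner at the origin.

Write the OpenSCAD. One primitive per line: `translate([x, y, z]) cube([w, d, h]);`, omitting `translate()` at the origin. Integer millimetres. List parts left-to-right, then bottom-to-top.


cube([40, 40, 1960]);
translate([40, 0, 260]) cube([100, 40, 40]);
translate([40, 0, 520]) cube([100, 40, 40]);
translate([40, 0, 780]) cube([100, 40, 40]);
translate([40, 0, 1040]) cube([100, 40, 40]);
translate([40, 0, 1300]) cube([100, 40, 40]);
translate([40, 0, 1560]) cube([100, 40, 40]);
translate([140, 0, 0]) cube([40, 40, 1960]);


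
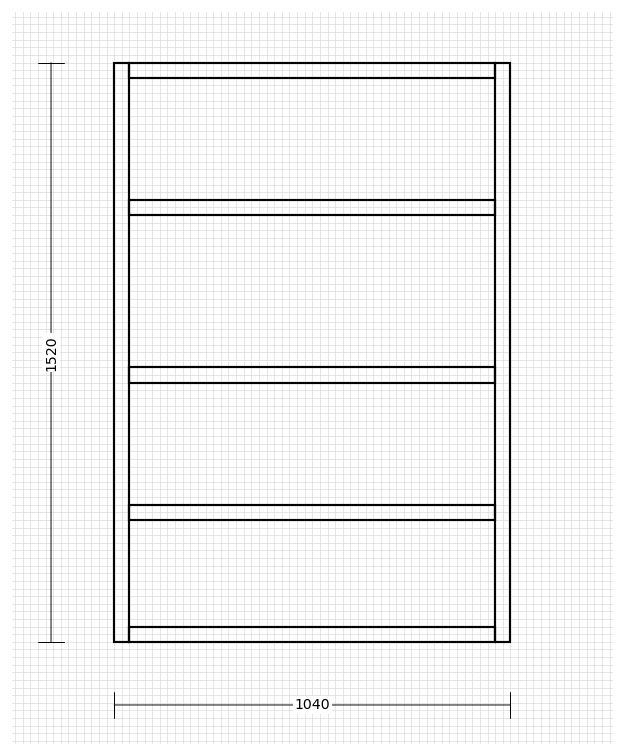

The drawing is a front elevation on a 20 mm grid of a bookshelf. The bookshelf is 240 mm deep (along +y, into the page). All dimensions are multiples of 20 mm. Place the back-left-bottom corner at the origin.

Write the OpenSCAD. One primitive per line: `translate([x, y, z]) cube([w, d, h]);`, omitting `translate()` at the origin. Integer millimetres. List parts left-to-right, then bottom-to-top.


cube([40, 240, 1520]);
translate([40, 0, 0]) cube([960, 240, 40]);
translate([40, 0, 320]) cube([960, 240, 40]);
translate([40, 0, 680]) cube([960, 240, 40]);
translate([40, 0, 1120]) cube([960, 240, 40]);
translate([40, 0, 1480]) cube([960, 240, 40]);
translate([1000, 0, 0]) cube([40, 240, 1520]);


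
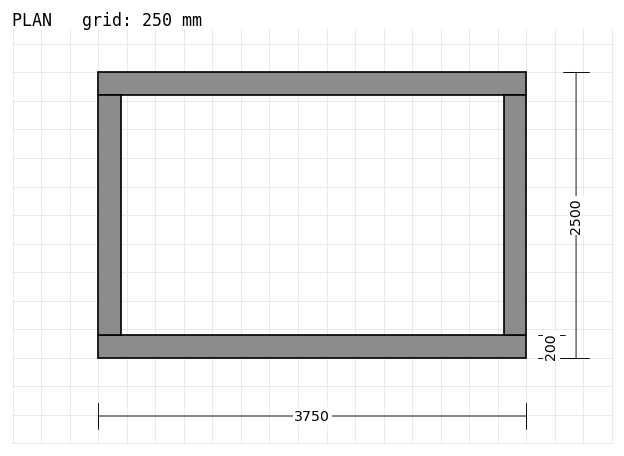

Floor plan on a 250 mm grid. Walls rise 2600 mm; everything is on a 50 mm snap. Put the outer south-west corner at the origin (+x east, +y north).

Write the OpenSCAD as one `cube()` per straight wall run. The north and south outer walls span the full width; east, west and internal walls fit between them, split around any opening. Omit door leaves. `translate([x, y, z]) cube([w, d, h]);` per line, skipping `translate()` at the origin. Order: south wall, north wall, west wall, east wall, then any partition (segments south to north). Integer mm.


cube([3750, 200, 2600]);
translate([0, 2300, 0]) cube([3750, 200, 2600]);
translate([0, 200, 0]) cube([200, 2100, 2600]);
translate([3550, 200, 0]) cube([200, 2100, 2600]);
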